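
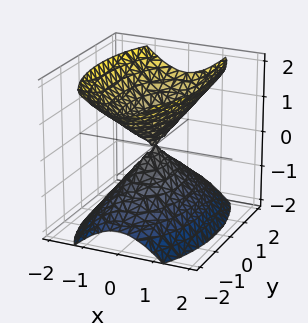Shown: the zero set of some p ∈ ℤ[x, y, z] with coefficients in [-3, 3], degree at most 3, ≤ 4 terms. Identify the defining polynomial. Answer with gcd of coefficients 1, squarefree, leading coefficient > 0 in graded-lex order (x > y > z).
3*x^2 + y^2 - 2*z^2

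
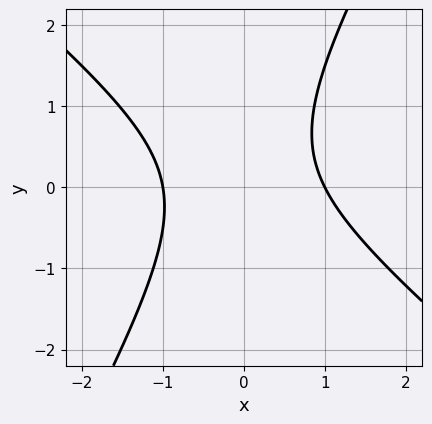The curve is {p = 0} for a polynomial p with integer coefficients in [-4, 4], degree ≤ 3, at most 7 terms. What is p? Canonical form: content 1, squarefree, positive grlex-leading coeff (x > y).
First, the degree is 2 — no degree-1 curve has this shape.
Then, reading off the gridlines: it misses every integer gridline on the y-axis; among the integer gridlines, it crosses the x-axis at x ∈ {-1, 1}.
Finally, assembling these constraints gives the stated polynomial.

3*x^2 + 2*x*y - 2*y^2 + y - 3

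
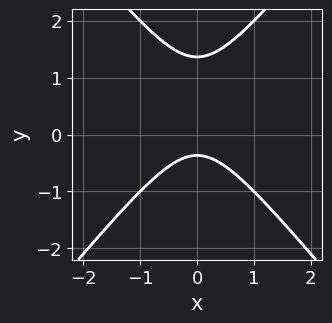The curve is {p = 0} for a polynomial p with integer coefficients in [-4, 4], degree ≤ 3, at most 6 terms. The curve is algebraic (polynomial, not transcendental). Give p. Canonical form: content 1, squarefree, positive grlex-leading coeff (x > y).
1. Degree: the shape is more complex than any degree-1 curve, so deg p = 2.
2. Symmetries: mirror symmetry x ↦ −x ⇒ only even powers of x.
3. From the axis intercepts and sections: the curve avoids every integer x-axis point in the box.
4. Fitting integer coefficients to these (and the overall shape) gives p.

3*x^2 - 2*y^2 + 2*y + 1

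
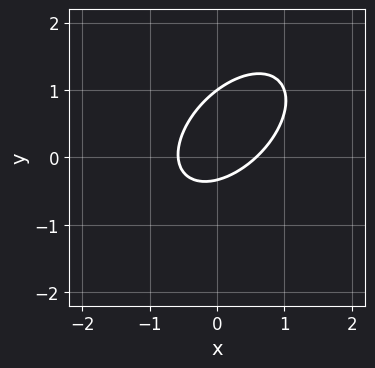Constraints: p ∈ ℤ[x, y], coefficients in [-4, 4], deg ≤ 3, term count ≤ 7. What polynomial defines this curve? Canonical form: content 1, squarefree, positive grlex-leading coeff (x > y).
The degree is 2 — the shape is more complex than any degree-1 curve.
Against the integer gridlines: it meets the y-axis at y = 1 (among the integer gridlines).
These observations pin down the coefficients.

3*x^2 - 3*x*y + 3*y^2 - 2*y - 1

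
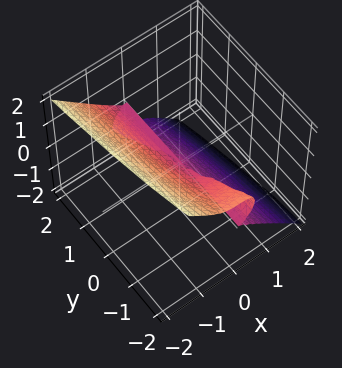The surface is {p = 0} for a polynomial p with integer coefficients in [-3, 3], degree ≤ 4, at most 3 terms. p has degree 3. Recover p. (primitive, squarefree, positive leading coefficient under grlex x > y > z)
1. Degree: no degree-2 surface has this shape, so deg p = 3.
2. Observable constraints: it meets the x-axis at x = 0 (among the integer gridlines); every point of the y-axis in the box is on the surface; it crosses the z-axis at the gridline z = 0.
3. The integer polynomial consistent with all of this is the stated p.

3*x^3 + y*z^2 + 2*z^3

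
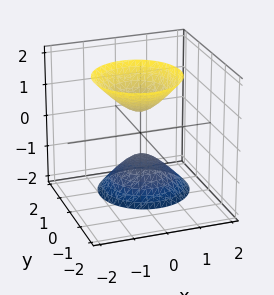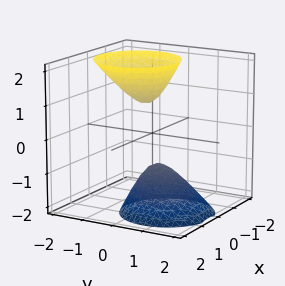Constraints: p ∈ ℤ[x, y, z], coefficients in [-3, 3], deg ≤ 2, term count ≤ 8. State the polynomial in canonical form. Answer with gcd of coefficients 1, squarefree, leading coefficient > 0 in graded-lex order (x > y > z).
3*x^2 + x*z + 3*y^2 + 2*y*z - z^2 + 1

First, I count 2 distinct pieces. Treating them together as one polynomial.
Next, degree: a generic line meets the surface in up to 2 points, so deg p = 2.
Next, observable constraints: among the integer gridlines, it crosses the z-axis at z ∈ {-1, 1}; the surface avoids every integer x-axis point in the box.
Finally, these observations pin down the coefficients.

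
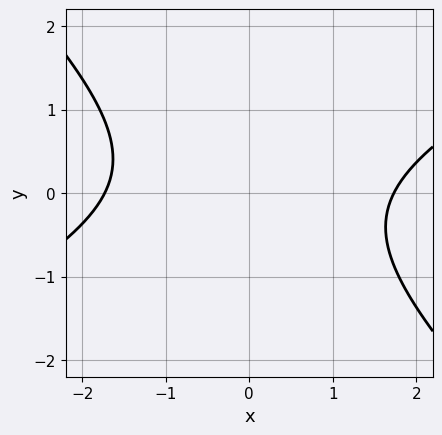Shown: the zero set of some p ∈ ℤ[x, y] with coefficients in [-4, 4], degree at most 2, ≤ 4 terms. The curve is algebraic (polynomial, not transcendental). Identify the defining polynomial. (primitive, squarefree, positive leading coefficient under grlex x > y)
x^2 - x*y - 2*y^2 - 3

1. Degree: no degree-1 curve has this shape, so deg p = 2.
2. Checking where it meets the axes: the curve avoids every integer y-axis point in the box.
3. These observations pin down the coefficients.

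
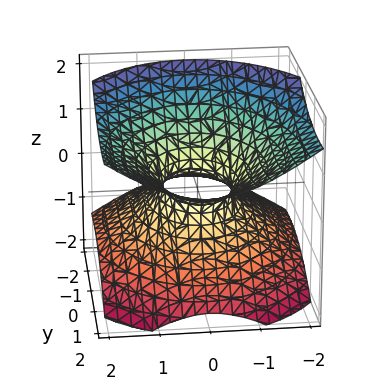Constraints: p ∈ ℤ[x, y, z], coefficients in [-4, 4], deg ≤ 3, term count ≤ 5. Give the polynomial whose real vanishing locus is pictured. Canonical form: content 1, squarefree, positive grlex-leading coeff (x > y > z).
2*x^2 + y^2 - 2*y*z - 3*z^2 - 1

1. Degree: a generic line meets the surface in up to 2 points, so deg p = 2.
2. Checking where it meets the axes: among the integer gridlines, it crosses the y-axis at y ∈ {-1, 1}; the surface avoids every integer z-axis point in the box.
3. Assembling these constraints gives the stated polynomial.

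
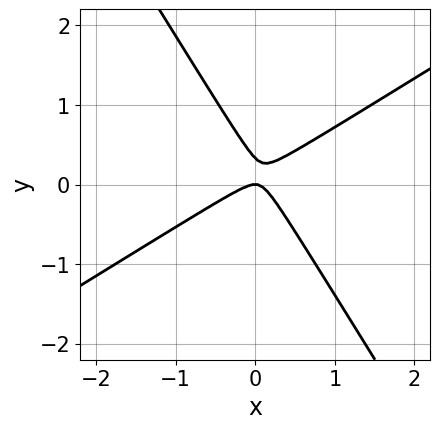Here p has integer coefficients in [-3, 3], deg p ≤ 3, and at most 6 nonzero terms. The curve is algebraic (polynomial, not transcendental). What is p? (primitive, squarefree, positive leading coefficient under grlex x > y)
3*x^2 - 3*x*y - 3*y^2 + y

1. Degree: the shape is more complex than any degree-1 curve, so deg p = 2.
2. From the visible intercepts: one y-axis crossing is at y = 0; it crosses the x-axis at the gridline x = 0.
3. The integer polynomial consistent with all of this is the stated p.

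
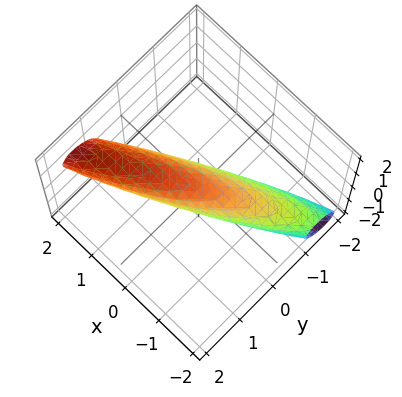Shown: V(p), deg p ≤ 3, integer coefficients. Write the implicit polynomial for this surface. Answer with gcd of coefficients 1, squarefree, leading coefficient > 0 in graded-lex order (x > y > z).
1. Degree: the shape is more complex than any degree-1 surface, so deg p = 2.
2. From the axis intercepts and sections: the x-axis gridline crossings are at x ∈ {-1, 1}.
3. The integer polynomial consistent with all of this is the stated p.

x^2 - 3*x*y + 3*y^2 - 2*y*z + 2*z^2 - 1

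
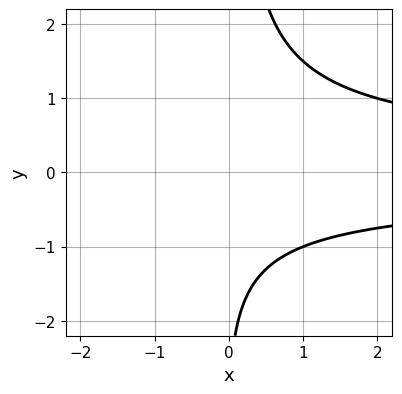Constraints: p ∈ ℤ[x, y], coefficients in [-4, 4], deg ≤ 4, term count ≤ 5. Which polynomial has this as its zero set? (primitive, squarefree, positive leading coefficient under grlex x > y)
2*x*y^2 - y - 3

The degree is 3 — a generic line meets the curve in up to 3 points.
Checking where it meets the axes: the curve avoids every integer x-axis point in the box; it misses every integer gridline on the y-axis.
Assembling these constraints gives the stated polynomial.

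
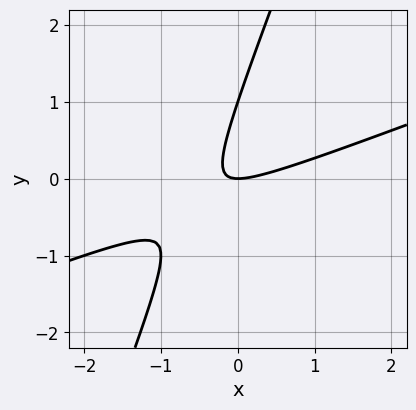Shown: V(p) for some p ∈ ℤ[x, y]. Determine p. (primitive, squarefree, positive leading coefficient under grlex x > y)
(a) Degree: no degree-1 curve has this shape, so deg p = 2.
(b) From the visible intercepts: the y-axis gridline crossings are at y ∈ {0, 1}; it meets the x-axis at x = 0 (among the integer gridlines).
(c) Together with the visible shape, these determine p as stated.

x^2 - 3*x*y + y^2 - y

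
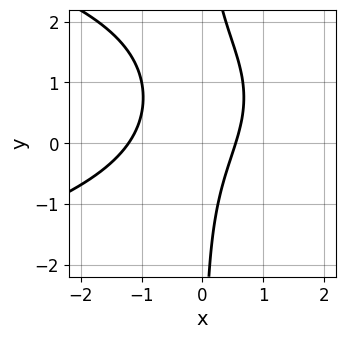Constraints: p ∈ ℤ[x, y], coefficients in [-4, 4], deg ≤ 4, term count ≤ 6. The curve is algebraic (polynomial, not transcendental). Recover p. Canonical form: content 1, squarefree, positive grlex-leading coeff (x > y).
Degree: a generic line meets the curve in up to 3 points, so deg p = 3.
Reading off the gridlines: the curve avoids every integer y-axis point in the box.
Fitting integer coefficients to these (and the overall shape) gives p.

2*x*y^2 + 3*x^2 - 3*x*y + 2*x - 2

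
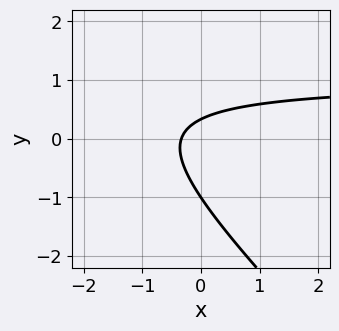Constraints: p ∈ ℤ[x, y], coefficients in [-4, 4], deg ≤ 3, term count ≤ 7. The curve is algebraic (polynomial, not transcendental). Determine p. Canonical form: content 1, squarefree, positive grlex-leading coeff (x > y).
(a) deg p = 2.
(b) Checking where it meets the axes: it crosses the y-axis at the gridline y = -1.
(c) The integer polynomial consistent with all of this is the stated p.

3*x*y + 3*y^2 - 3*x + 2*y - 1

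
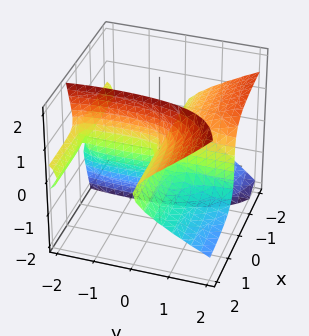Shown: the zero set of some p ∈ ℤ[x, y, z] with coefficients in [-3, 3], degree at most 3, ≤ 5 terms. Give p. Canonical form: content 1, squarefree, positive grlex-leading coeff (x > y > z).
First, deg p = 3. The shape is more complex than any degree-2 surface.
Then, from the axis intercepts and sections: every point of the x-axis in the box is on the surface; every point of the y-axis in the box is on the surface.
Finally, fitting integer coefficients to these (and the overall shape) gives p.

x*y^2 - 3*x*z^2 + z^3 + 2*x*y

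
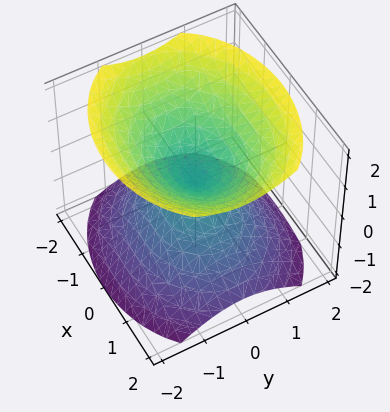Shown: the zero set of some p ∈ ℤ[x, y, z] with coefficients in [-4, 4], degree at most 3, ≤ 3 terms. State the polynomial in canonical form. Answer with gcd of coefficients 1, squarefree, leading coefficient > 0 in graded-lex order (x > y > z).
First, I count 2 distinct pieces.
Then, deg p = 2.
Next, symmetries: it's symmetric under z → −z, forcing even powers of z; the y ↦ −y reflection is a symmetry, so y appears only in even powers; mirror symmetry x ↦ −x ⇒ only even powers of x.
Next, reading off the gridlines: it crosses the x-axis at the gridline x = 0; one z-axis crossing is at z = 0; it crosses the y-axis at the gridline y = 0.
Finally, together with the visible shape, these determine p as stated.

2*x^2 + 3*y^2 - 3*z^2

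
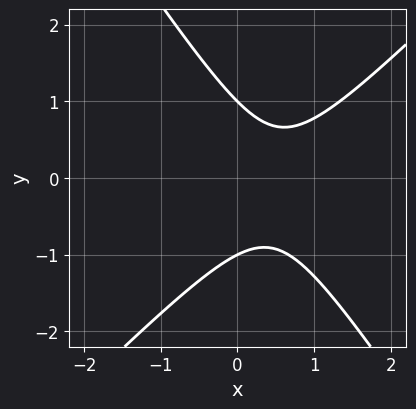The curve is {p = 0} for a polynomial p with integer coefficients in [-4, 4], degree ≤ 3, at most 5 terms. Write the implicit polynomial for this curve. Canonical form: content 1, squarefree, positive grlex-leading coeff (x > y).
3*x^2 - x*y - 2*y^2 - 3*x + 2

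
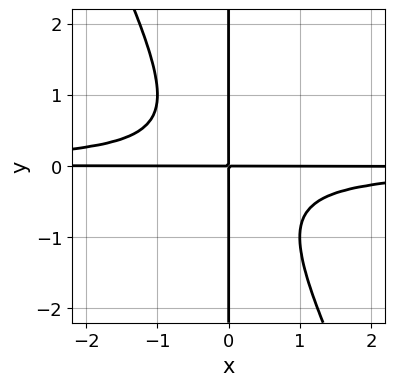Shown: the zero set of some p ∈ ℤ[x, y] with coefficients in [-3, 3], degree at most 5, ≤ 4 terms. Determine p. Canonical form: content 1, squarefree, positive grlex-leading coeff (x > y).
2*x^2*y^2 + x*y^3 + x*y

The degree is 4 — a generic line meets the curve in up to 4 points.
Checking where it meets the axes: every point of the y-axis in the box is on the curve; the visible x-axis segment lies entirely on the curve.
Together with the visible shape, these determine p as stated.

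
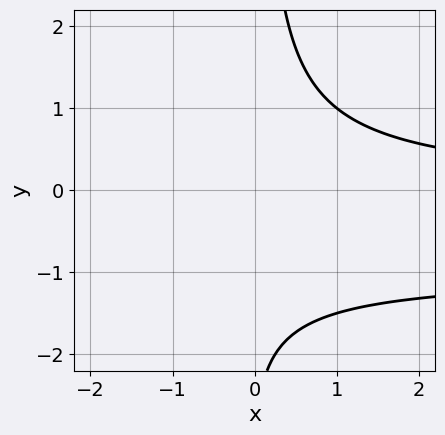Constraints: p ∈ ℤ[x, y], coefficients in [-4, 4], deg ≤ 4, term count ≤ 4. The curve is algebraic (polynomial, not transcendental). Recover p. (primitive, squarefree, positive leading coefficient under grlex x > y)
First, the degree is 3 — a generic line meets the curve in up to 3 points.
Next, against the integer gridlines: the curve avoids every integer x-axis point in the box; the curve avoids every integer y-axis point in the box.
Finally, matching integer coefficients to the picture gives p.

2*x*y^2 + 2*x*y - y - 3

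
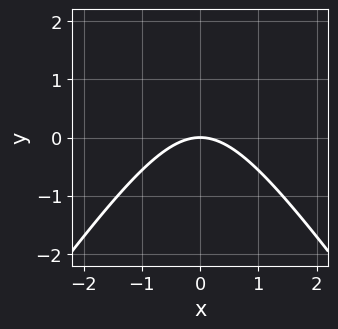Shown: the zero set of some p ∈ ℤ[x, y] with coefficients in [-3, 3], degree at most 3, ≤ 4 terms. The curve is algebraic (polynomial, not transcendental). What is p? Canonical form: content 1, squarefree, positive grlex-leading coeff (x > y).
1. The degree is 2 — a generic line meets the curve in up to 2 points.
2. Symmetries: mirror symmetry x ↦ −x ⇒ only even powers of x.
3. Against the integer gridlines: it meets the x-axis at x = 0 (among the integer gridlines); one y-axis crossing is at y = 0.
4. The integer polynomial consistent with all of this is the stated p.

2*x^2 - y^2 + 3*y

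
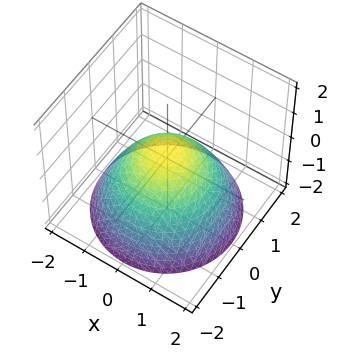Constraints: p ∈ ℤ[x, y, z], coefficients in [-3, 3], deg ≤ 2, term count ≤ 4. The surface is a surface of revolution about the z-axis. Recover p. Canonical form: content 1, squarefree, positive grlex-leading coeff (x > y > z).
2*x^2 + 2*y^2 + 3*z - 1

First, degree: no degree-1 surface has this shape, so deg p = 2.
Next, symmetries: the z-axis is an axis of rotation, so x and y enter only as x² + y².
Next, from the visible intercepts: a circular section at z = 0 has radius between 0 and 1.
Finally, together with the visible shape, these determine p as stated.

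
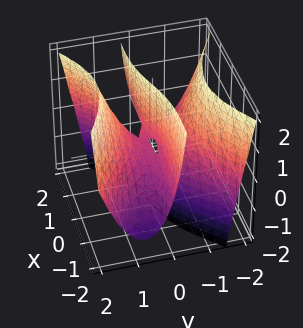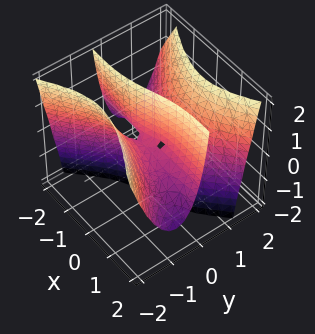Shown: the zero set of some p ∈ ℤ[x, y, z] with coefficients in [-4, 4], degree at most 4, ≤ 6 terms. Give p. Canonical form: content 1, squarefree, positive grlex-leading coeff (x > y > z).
2*x^2*y - 3*y^3 - x*z + 3*y*z

First, degree: the shape is more complex than any degree-2 surface, so deg p = 3.
Next, checking where it meets the axes: the visible z-axis segment lies entirely on the surface; one y-axis crossing is at y = 0; the visible x-axis segment lies entirely on the surface.
Finally, solving for integer coefficients yields p as stated.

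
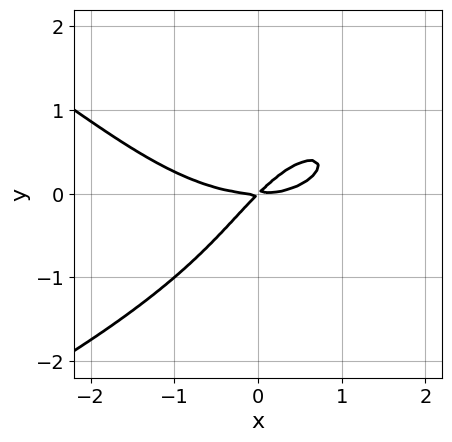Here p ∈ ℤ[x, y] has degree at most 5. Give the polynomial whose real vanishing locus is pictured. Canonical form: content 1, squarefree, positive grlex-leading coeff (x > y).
y^4 + x^3 - 3*x*y + 3*y^2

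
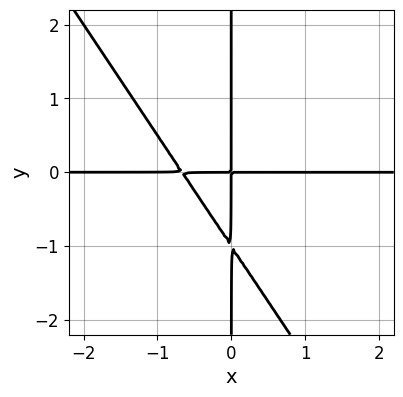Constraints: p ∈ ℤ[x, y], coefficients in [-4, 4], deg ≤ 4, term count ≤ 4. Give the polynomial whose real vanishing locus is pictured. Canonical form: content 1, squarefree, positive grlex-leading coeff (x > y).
3*x^2*y + 2*x*y^2 + 2*x*y

1. deg p = 3. The shape is more complex than any degree-2 curve.
2. From the visible intercepts: the visible y-axis segment lies entirely on the curve; every point of the x-axis in the box is on the curve.
3. The integer polynomial consistent with all of this is the stated p.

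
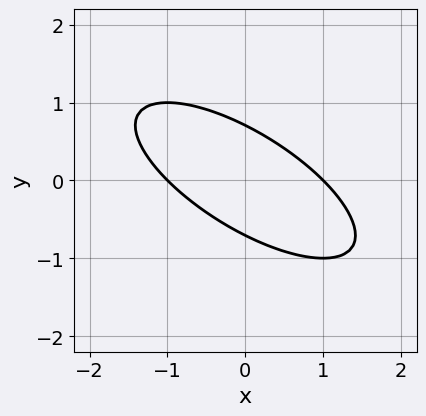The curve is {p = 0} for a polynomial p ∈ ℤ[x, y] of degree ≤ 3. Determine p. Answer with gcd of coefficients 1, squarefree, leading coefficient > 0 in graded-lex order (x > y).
1. deg p = 2.
2. Observable constraints: the x-axis gridline crossings are at x ∈ {-1, 1}.
3. Together with the visible shape, these determine p as stated.

x^2 + 2*x*y + 2*y^2 - 1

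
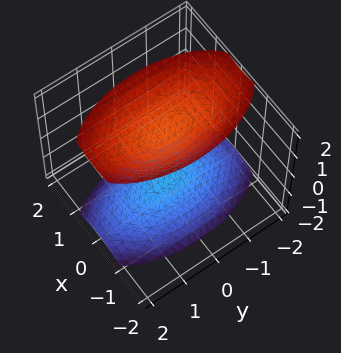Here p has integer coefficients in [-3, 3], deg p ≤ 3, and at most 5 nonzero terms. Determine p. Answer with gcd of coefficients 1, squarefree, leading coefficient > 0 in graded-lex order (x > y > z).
1. The picture has 2 separate pieces. Treating them together as one polynomial.
2. The degree is 2 — two separate bowl-shaped sheets opening away from each other; a quadric.
3. Symmetries: the z ↦ −z reflection is a symmetry, so z appears only in even powers; the y ↦ −y reflection is a symmetry, so y appears only in even powers; mirror symmetry x ↦ −x ⇒ only even powers of x.
4. From the axis intercepts and sections: it misses every integer gridline on the x-axis; the surface avoids every integer y-axis point in the box.
5. Fitting integer coefficients to these (and the overall shape) gives p.

3*x^2 + y^2 - 2*z^2 + 3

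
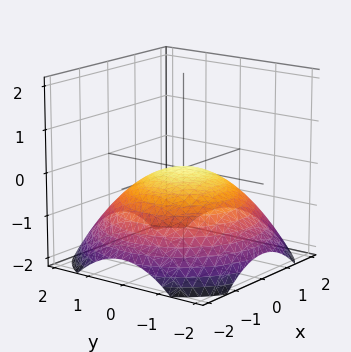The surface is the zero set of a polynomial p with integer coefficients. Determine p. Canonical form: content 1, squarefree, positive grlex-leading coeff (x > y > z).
1. The degree is 2 — a paraboloid; a quadric.
2. Symmetry: the z-axis is an axis of rotation, so x and y enter only as x² + y².
3. From the visible intercepts: it meets the z-axis at z = 0 (among the integer gridlines); it crosses the y-axis at the gridline y = 0; one x-axis crossing is at x = 0.
4. The integer polynomial consistent with all of this is the stated p.

x^2 + y^2 + 3*z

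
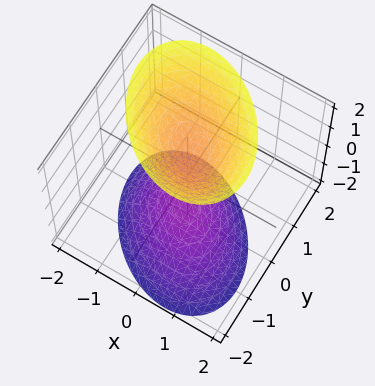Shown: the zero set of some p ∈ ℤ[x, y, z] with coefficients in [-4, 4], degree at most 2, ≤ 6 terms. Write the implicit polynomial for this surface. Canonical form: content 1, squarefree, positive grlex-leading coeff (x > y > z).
The picture has 2 separate pieces.
deg p = 2.
Against the integer gridlines: no x-intercept at any integer in the box; it misses every integer gridline on the y-axis.
These observations pin down the coefficients.

3*x^2 + 2*x*y + 3*y^2 - y*z - 2*z^2 + 2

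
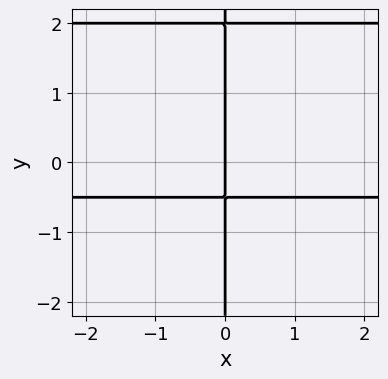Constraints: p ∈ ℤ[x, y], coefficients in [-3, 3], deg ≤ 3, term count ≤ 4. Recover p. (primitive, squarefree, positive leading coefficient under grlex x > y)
deg p = 3. No degree-2 curve has this shape.
Observable constraints: it crosses the x-axis at the gridline x = 0; the visible y-axis segment lies entirely on the curve.
Solving for integer coefficients yields p as stated.

2*x*y^2 - 3*x*y - 2*x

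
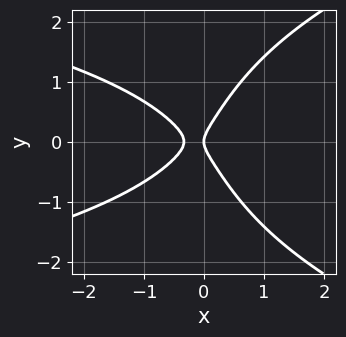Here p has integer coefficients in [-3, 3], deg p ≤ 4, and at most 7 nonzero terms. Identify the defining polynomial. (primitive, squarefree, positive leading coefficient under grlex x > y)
First, the degree is 4 — a generic line meets the curve in up to 4 points.
Next, symmetries: mirror symmetry y ↦ −y ⇒ only even powers of y.
Then, reading off the gridlines: it meets the x-axis at x = 0 (among the integer gridlines); it crosses the y-axis at the gridline y = 0.
Finally, solving for integer coefficients yields p as stated.

y^4 - 2*x*y^2 - 3*x^2 + 2*y^2 - x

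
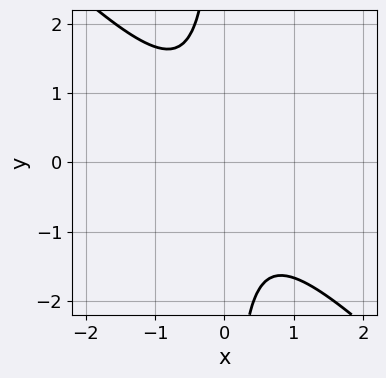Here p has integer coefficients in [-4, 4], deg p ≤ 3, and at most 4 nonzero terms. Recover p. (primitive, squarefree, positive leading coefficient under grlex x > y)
deg p = 2. The shape is more complex than any degree-1 curve.
Checking where it meets the axes: no y-intercept at any integer in the box; it misses every integer gridline on the x-axis.
Assembling these constraints gives the stated polynomial.

3*x^2 + 3*x*y + 2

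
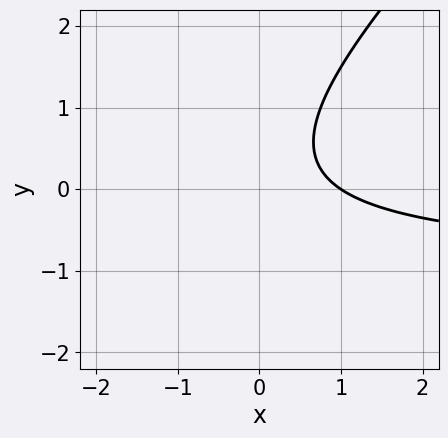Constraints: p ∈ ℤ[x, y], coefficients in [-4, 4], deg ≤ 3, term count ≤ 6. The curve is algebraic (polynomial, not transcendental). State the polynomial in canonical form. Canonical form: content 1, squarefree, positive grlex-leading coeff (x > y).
2*x*y - 2*y^2 + 2*x + y - 2

(a) The degree is 2 — no degree-1 curve has this shape.
(b) From the visible intercepts: it misses every integer gridline on the y-axis; it meets the x-axis at x = 1 (among the integer gridlines).
(c) These observations pin down the coefficients.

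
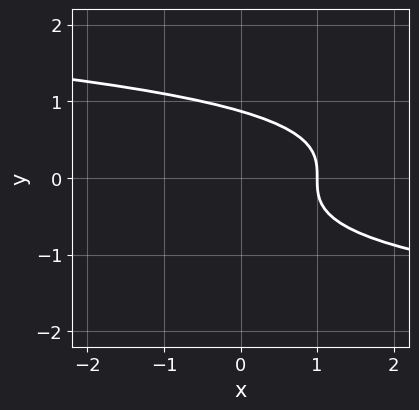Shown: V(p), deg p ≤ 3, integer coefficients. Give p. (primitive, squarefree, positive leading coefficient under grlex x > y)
(a) The degree is 3 — no degree-2 curve has this shape.
(b) From the visible intercepts: one x-axis crossing is at x = 1.
(c) Solving for integer coefficients yields p as stated.

3*y^3 + 2*x - 2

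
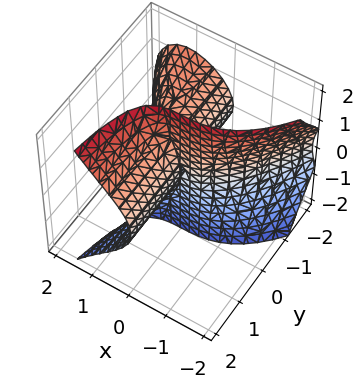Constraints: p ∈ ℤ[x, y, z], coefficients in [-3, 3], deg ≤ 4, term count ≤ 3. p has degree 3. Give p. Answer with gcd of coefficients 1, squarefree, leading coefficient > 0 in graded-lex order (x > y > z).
(a) Degree: a generic line meets the surface in up to 3 points, so deg p = 3.
(b) Against the integer gridlines: the visible y-axis segment lies entirely on the surface; it crosses the x-axis at the gridline x = 0; every point of the z-axis in the box is on the surface.
(c) Putting this together gives p.

x^3 - y*z^2 + 2*x*y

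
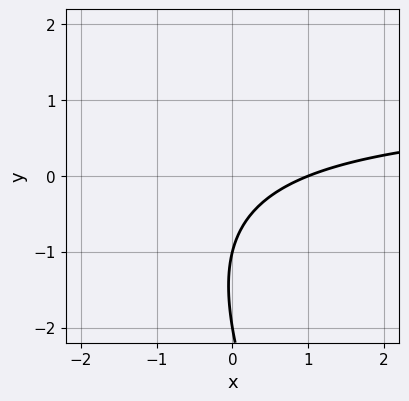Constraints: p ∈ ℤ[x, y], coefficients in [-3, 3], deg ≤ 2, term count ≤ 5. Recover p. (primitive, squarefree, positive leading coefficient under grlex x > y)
(a) Degree: a generic line meets the curve in up to 2 points, so deg p = 2.
(b) Observable constraints: it crosses the x-axis at the gridline x = 1; among the integer gridlines, it crosses the y-axis at y ∈ {-2, -1}.
(c) Together with the visible shape, these determine p as stated.

2*x*y + y^2 - 2*x + 3*y + 2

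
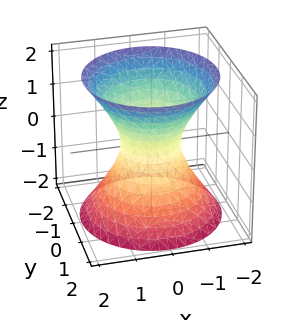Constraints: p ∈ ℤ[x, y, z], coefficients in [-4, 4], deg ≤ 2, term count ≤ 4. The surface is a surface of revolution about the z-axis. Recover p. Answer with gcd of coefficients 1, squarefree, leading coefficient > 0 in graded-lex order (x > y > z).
3*x^2 + 3*y^2 - 2*z^2 - 2

1. Degree: a generic line meets the surface in up to 2 points, so deg p = 2.
2. Symmetry: the surface is invariant under rotation about z: p = q(x² + y², z).
3. Checking where it meets the axes: a circular section at z = 2 has radius between 1 and 2; it misses every integer gridline on the z-axis.
4. These observations pin down the coefficients.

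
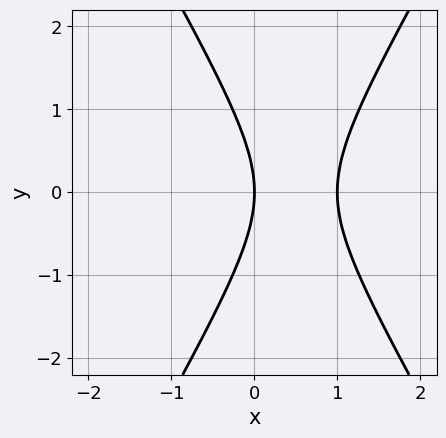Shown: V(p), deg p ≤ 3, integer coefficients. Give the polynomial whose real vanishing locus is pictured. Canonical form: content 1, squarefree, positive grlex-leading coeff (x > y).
3*x^2 - y^2 - 3*x

First, deg p = 2.
Then, symmetries: mirror symmetry y ↦ −y ⇒ only even powers of y.
Then, observable constraints: the x-axis gridline crossings are at x ∈ {0, 1}; one y-axis crossing is at y = 0.
Finally, assembling these constraints gives the stated polynomial.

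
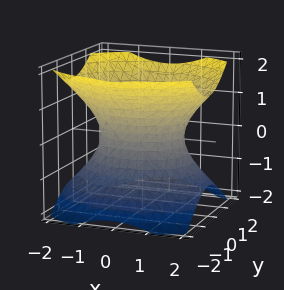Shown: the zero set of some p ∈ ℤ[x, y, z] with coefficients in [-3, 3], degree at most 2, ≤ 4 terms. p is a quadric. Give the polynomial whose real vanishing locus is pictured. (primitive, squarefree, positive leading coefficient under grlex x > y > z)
The degree is 2 — one connected sheet with a waist; a quadric.
Symmetries: mirror symmetry y ↦ −y ⇒ only even powers of y; the x ↦ −x reflection is a symmetry, so x appears only in even powers; the z ↦ −z reflection is a symmetry, so z appears only in even powers.
Against the integer gridlines: no z-intercept at any integer in the box; among the integer gridlines, it crosses the y-axis at y ∈ {-1, 1}.
Assembling these constraints gives the stated polynomial.

2*x^2 + 3*y^2 - 3*z^2 - 3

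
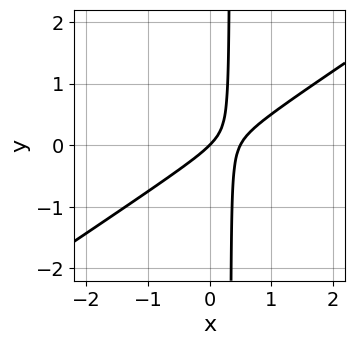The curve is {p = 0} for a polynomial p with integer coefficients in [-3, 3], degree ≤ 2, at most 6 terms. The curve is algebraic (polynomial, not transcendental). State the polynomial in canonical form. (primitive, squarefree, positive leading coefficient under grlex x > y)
2*x^2 - 3*x*y - x + y

1. deg p = 2. A generic line meets the curve in up to 2 points.
2. Against the integer gridlines: it meets the x-axis at x = 0 (among the integer gridlines); one y-axis crossing is at y = 0.
3. The integer polynomial consistent with all of this is the stated p.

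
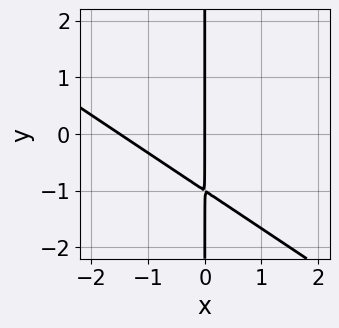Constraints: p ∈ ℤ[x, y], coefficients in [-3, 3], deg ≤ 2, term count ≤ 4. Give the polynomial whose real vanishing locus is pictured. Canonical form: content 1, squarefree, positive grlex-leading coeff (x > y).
First, the degree is 2 — the shape is more complex than any degree-1 curve.
Next, checking where it meets the axes: it meets the x-axis at x = 0 (among the integer gridlines); the visible y-axis segment lies entirely on the curve.
Finally, putting this together gives p.

2*x^2 + 3*x*y + 3*x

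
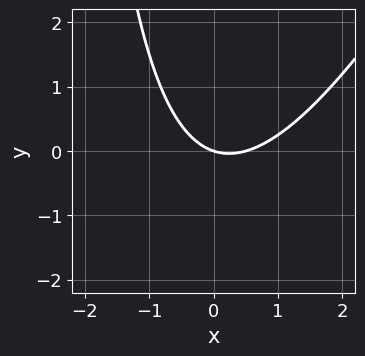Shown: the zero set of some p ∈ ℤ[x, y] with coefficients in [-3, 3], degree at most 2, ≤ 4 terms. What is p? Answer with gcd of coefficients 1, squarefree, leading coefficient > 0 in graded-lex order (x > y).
2*x^2 - x*y - x - 3*y

First, deg p = 2. A generic line meets the curve in up to 2 points.
Then, reading off the gridlines: it crosses the y-axis at the gridline y = 0; it crosses the x-axis at the gridline x = 0.
Finally, these observations pin down the coefficients.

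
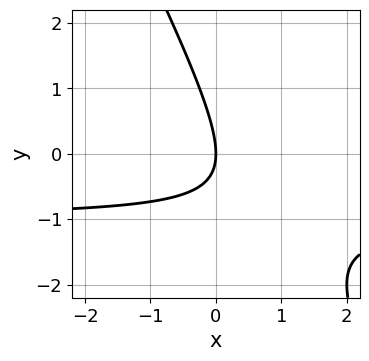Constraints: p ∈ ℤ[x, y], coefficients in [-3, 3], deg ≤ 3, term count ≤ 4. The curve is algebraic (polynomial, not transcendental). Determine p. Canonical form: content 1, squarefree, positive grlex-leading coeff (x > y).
(a) deg p = 2. The shape is more complex than any degree-1 curve.
(b) Checking where it meets the axes: it meets the y-axis at y = 0 (among the integer gridlines); it crosses the x-axis at the gridline x = 0.
(c) Matching integer coefficients to the picture gives p.

2*x*y + y^2 + 2*x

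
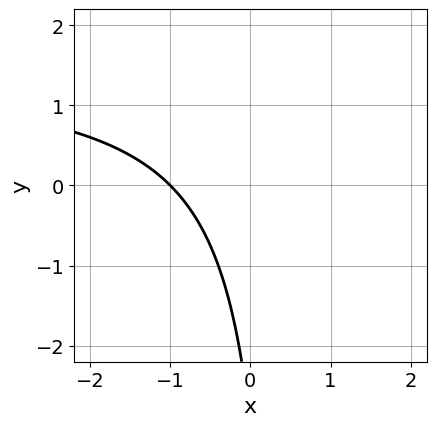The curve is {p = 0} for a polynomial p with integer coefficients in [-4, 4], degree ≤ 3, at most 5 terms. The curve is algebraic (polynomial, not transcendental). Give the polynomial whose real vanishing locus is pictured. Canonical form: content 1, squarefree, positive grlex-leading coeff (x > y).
2*x*y - 3*x - y - 3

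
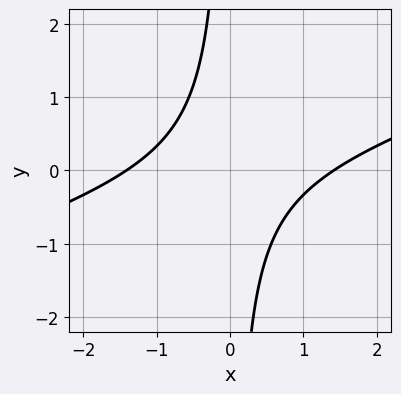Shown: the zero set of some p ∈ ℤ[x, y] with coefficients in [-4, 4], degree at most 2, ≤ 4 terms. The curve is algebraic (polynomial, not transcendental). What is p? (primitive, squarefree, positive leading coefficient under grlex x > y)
x^2 - 3*x*y - 2

Degree: a generic line meets the curve in up to 2 points, so deg p = 2.
From the axis intercepts and sections: the curve avoids every integer y-axis point in the box.
Solving for integer coefficients yields p as stated.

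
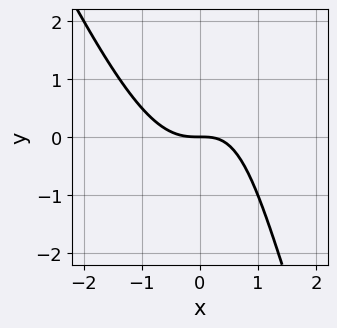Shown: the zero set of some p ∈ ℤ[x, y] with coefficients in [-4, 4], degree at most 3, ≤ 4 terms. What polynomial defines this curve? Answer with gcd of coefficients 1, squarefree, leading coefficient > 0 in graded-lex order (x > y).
First, the degree is 3 — a generic line meets the curve in up to 3 points.
Next, observable constraints: it crosses the y-axis at the gridline y = 0; it crosses the x-axis at the gridline x = 0.
Finally, assembling these constraints gives the stated polynomial.

2*x^3 + x^2*y - x*y + 2*y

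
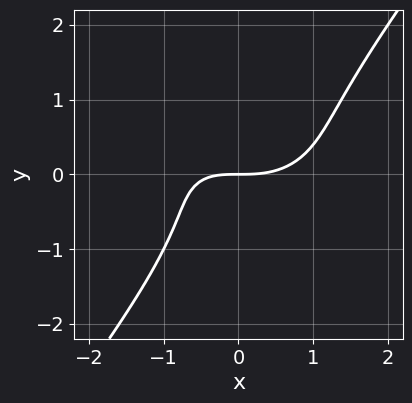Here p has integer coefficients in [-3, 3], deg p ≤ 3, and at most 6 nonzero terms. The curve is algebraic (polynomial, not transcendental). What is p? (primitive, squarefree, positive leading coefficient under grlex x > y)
The degree is 3 — a generic line meets the curve in up to 3 points.
Checking where it meets the axes: it crosses the x-axis at the gridline x = 0; one y-axis crossing is at y = 0.
Together with the visible shape, these determine p as stated.

x^3 + 2*x*y^2 - 2*y^3 - x*y - 2*y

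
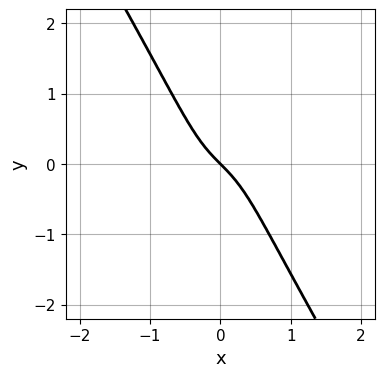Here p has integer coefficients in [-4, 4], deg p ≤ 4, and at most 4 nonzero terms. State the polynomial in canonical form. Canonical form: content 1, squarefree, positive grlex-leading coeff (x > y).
The degree is 3 — no degree-2 curve has this shape.
Against the integer gridlines: it meets the y-axis at y = 0 (among the integer gridlines); one x-axis crossing is at x = 0.
Assembling these constraints gives the stated polynomial.

3*x^3 - x*y^2 + x + y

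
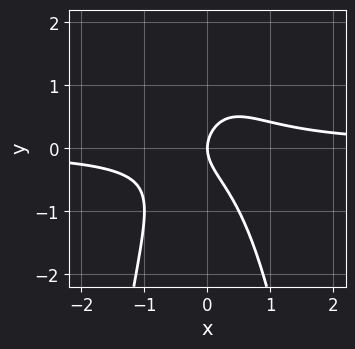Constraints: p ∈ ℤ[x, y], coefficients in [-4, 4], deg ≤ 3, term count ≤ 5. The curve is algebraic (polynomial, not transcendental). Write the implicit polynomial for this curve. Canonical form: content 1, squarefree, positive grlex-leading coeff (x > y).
2*x^2*y + y^2 - x

(a) The degree is 3 — a generic line meets the curve in up to 3 points.
(b) From the visible intercepts: it crosses the y-axis at the gridline y = 0; it meets the x-axis at x = 0 (among the integer gridlines).
(c) Solving for integer coefficients yields p as stated.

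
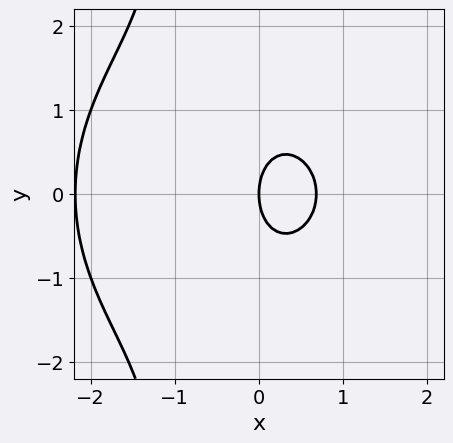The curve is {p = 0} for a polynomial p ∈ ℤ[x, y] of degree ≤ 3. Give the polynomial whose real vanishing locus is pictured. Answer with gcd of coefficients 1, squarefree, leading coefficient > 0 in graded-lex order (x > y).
First, deg p = 3. No degree-2 curve has this shape.
Then, symmetries: mirror symmetry y ↦ −y ⇒ only even powers of y.
Next, checking where it meets the axes: it meets the x-axis at x = 0 (among the integer gridlines); it meets the y-axis at y = 0 (among the integer gridlines).
Finally, solving for integer coefficients yields p as stated.

2*x^3 + 2*x*y^2 + 3*x^2 + 2*y^2 - 3*x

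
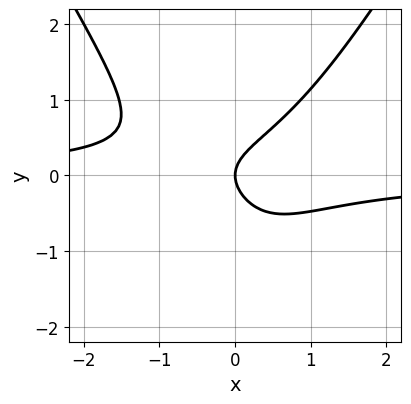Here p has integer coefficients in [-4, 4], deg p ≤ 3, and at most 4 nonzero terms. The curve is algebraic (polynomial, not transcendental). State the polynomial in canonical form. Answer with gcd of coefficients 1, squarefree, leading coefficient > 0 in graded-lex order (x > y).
3*x^2*y - y^3 - 3*y^2 + 2*x

First, deg p = 3. The shape is more complex than any degree-2 curve.
Then, from the axis intercepts and sections: one y-axis crossing is at y = 0; it meets the x-axis at x = 0 (among the integer gridlines).
Finally, solving for integer coefficients yields p as stated.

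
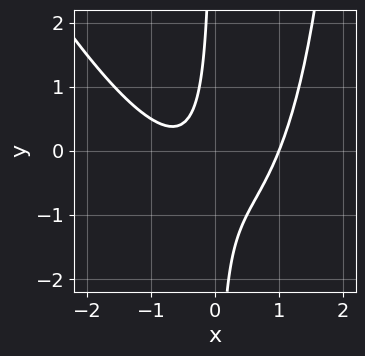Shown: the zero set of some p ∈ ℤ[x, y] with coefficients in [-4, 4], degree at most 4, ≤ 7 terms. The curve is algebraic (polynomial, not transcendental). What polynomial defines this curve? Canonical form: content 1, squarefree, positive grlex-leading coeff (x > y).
First, the degree is 3 — no degree-2 curve has this shape.
Next, from the visible intercepts: it crosses the x-axis at the gridline x = 1; no y-intercept at any integer in the box.
Finally, assembling these constraints gives the stated polynomial.

2*x^3 + x^2*y - 3*x*y - x - 1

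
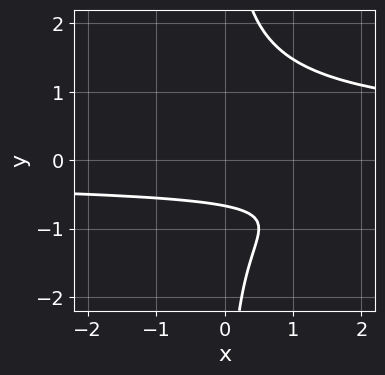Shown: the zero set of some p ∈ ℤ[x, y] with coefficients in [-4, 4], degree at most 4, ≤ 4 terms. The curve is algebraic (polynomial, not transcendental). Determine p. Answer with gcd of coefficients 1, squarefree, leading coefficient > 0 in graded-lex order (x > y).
2*x*y^3 - 3*y - 2

(a) Degree: a generic line meets the curve in up to 4 points, so deg p = 4.
(b) From the axis intercepts and sections: it misses every integer gridline on the x-axis.
(c) Fitting integer coefficients to these (and the overall shape) gives p.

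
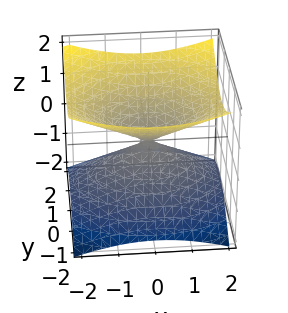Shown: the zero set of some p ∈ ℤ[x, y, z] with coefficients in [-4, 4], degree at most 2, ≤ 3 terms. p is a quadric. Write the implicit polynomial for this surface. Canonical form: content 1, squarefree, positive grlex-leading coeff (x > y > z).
Degree: two nappes meeting at a single point; a quadric, so deg p = 2.
Symmetries: mirror symmetry z ↦ −z ⇒ only even powers of z; mirror symmetry y ↦ −y ⇒ only even powers of y; the x ↦ −x reflection is a symmetry, so x appears only in even powers.
From the axis intercepts and sections: one y-axis crossing is at y = 0; it crosses the z-axis at the gridline z = 0; one x-axis crossing is at x = 0.
Putting this together gives p.

x^2 + 2*y^2 - 3*z^2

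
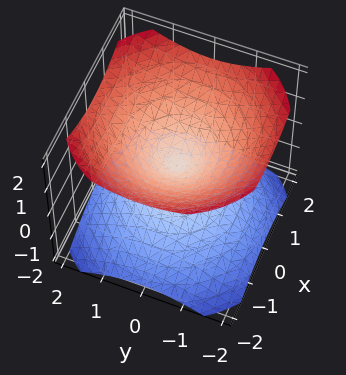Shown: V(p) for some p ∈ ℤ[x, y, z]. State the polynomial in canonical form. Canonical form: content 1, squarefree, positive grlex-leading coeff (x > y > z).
2*x^2 + 2*y^2 - 3*z^2

1. The picture has 2 separate pieces. Treating them together as one polynomial.
2. deg p = 2. Two nappes meeting at a single point; a quadric.
3. Symmetries: mirror symmetry z ↦ −z ⇒ only even powers of z; every cross-section ⟂ z is a circle, so x, y appear only via x² + y².
4. From the axis intercepts and sections: one y-axis crossing is at y = 0; it meets the z-axis at z = 0 (among the integer gridlines); a circular section at z = -1 has radius between 1 and 2.
5. Matching integer coefficients to the picture gives p.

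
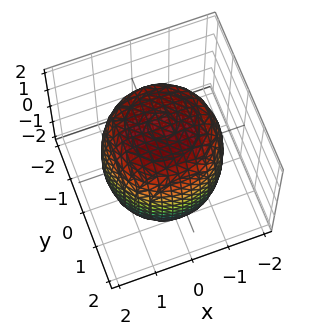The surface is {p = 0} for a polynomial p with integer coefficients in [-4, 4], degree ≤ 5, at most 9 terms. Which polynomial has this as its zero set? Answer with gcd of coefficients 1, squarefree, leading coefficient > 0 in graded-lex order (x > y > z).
1. The degree is 4 — a generic line meets the surface in up to 4 points.
2. Symmetry: every cross-section ⟂ z is a circle, so x, y appear only via x² + y².
3. Checking where it meets the axes: a circular section at z = 0 has radius between 1 and 2.
4. These observations pin down the coefficients.

x^4 + 2*x^2*y^2 + y^4 - x^2 - y^2 + z^2 - 3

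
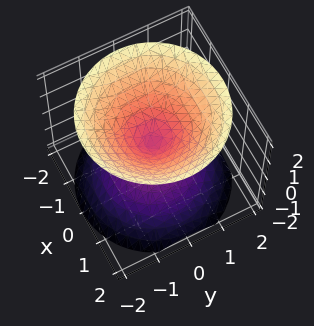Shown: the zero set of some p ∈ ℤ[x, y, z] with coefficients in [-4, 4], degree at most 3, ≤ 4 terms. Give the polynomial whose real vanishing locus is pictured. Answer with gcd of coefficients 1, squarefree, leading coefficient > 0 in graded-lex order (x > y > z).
x^2 + y^2 - z^2

1. The picture has 2 separate pieces.
2. deg p = 2.
3. Symmetry: every cross-section ⟂ z is a circle, so x, y appear only via x² + y²; mirror symmetry z ↦ −z ⇒ only even powers of z.
4. Checking where it meets the axes: one z-axis crossing is at z = 0; a circular section at z = 1 has radius exactly 1.
5. The integer polynomial consistent with all of this is the stated p.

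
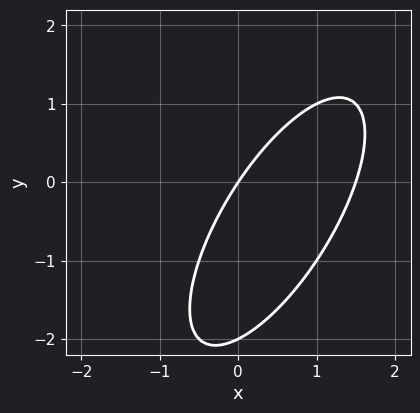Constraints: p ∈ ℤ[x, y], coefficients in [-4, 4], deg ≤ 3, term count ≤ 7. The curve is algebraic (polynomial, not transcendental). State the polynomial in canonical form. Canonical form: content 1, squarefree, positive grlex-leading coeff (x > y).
(a) deg p = 2. The shape is more complex than any degree-1 curve.
(b) Reading off the gridlines: one x-axis crossing is at x = 0; among the integer gridlines, it crosses the y-axis at y ∈ {-2, 0}.
(c) These observations pin down the coefficients.

2*x^2 - 2*x*y + y^2 - 3*x + 2*y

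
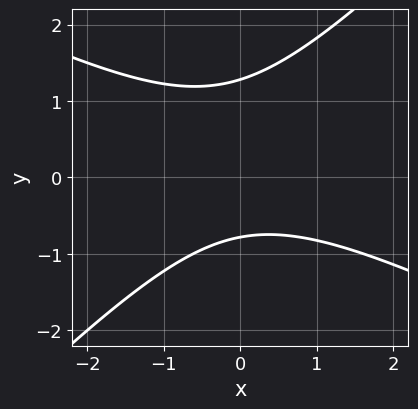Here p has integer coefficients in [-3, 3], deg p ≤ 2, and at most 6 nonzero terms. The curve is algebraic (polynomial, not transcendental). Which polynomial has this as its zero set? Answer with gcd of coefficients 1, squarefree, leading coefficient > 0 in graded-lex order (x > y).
1. Degree: the shape is more complex than any degree-1 curve, so deg p = 2.
2. Checking where it meets the axes: the curve avoids every integer x-axis point in the box.
3. These observations pin down the coefficients.

x^2 + x*y - 2*y^2 + y + 2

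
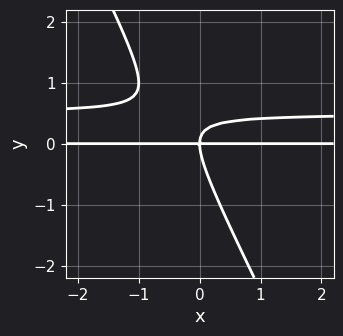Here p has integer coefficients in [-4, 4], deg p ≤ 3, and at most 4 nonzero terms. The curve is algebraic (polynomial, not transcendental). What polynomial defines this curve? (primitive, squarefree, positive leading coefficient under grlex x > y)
First, the degree is 3 — no degree-2 curve has this shape.
Then, against the integer gridlines: the visible x-axis segment lies entirely on the curve; it crosses the y-axis at the gridline y = 0.
Finally, matching integer coefficients to the picture gives p.

2*x*y^2 + y^3 - x*y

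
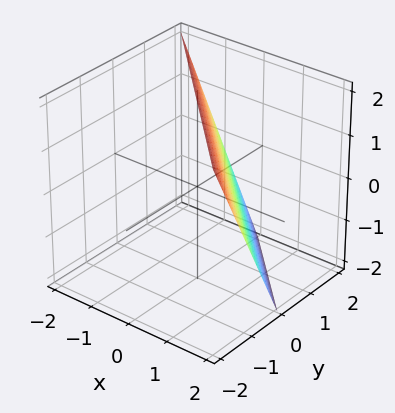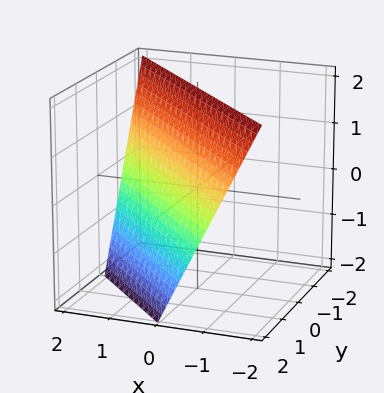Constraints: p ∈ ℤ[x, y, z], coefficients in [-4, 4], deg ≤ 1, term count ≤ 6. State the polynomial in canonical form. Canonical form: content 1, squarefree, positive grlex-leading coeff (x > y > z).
2*x + 2*y + z - 2

First, the degree is 1 — the surface is flat (a plane).
Then, observable constraints: one z-axis crossing is at z = 2; it meets the y-axis at y = 1 (among the integer gridlines).
Finally, solving for integer coefficients yields p as stated. Check: (1, 0, 0) on the x-axis lies on the surface, and p(1, 0, 0) = 0. ✓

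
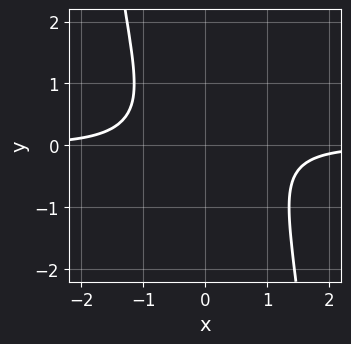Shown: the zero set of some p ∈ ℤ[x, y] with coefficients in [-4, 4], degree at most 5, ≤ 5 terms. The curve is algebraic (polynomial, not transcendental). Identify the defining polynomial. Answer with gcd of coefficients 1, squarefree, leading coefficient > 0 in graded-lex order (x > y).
2*x^3*y + 2*y^2 - y + 2

(a) deg p = 4. A generic line meets the curve in up to 4 points.
(b) From the visible intercepts: the curve avoids every integer y-axis point in the box; it misses every integer gridline on the x-axis.
(c) Putting this together gives p.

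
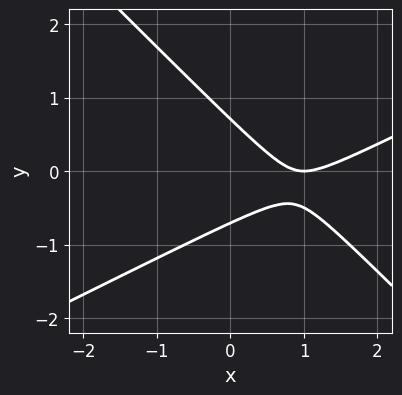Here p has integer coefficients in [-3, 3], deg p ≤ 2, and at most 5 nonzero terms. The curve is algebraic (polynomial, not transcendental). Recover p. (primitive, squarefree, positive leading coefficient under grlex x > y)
x^2 - x*y - 2*y^2 - 2*x + 1

(a) deg p = 2. No degree-1 curve has this shape.
(b) From the axis intercepts and sections: it crosses the x-axis at the gridline x = 1.
(c) Assembling these constraints gives the stated polynomial.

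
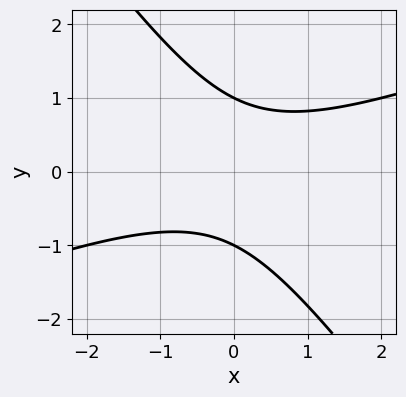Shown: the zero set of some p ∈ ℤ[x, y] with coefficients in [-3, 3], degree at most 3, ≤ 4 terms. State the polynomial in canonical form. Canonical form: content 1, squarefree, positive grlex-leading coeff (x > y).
x^2 - 2*x*y - 2*y^2 + 2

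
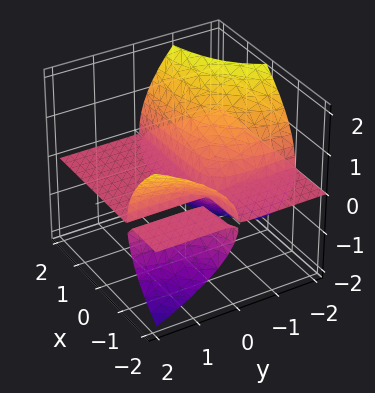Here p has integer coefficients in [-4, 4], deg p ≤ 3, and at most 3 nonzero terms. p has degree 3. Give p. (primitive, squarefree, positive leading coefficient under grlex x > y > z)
(a) There are 3 components.
(b) The degree is 3 — no degree-2 surface has this shape.
(c) From the visible intercepts: the visible x-axis segment lies entirely on the surface; every point of the y-axis in the box is on the surface.
(d) These observations pin down the coefficients.

3*x*y*z + 2*z^3 + 3*y*z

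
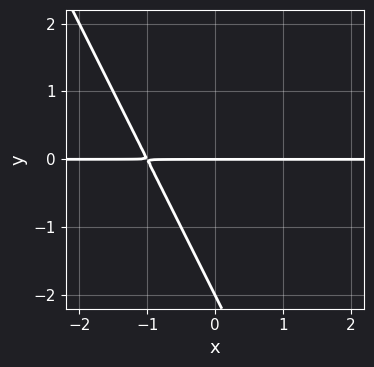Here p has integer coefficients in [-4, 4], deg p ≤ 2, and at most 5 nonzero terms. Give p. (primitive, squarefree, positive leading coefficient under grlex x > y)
(a) deg p = 2.
(b) From the axis intercepts and sections: the visible x-axis segment lies entirely on the curve; the y-axis gridline crossings are at y ∈ {-2, 0}.
(c) Fitting integer coefficients to these (and the overall shape) gives p.

2*x*y + y^2 + 2*y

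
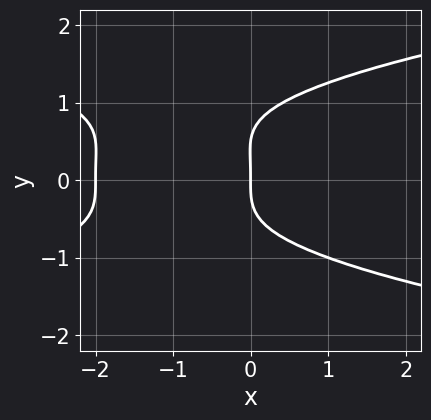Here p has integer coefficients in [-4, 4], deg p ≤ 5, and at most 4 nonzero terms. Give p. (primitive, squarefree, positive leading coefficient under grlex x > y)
1. deg p = 4. The shape is more complex than any degree-3 curve.
2. Observable constraints: among the integer gridlines, it crosses the x-axis at x ∈ {-2, 0}; it crosses the y-axis at the gridline y = 0.
3. Together with the visible shape, these determine p as stated.

2*y^4 - y^3 - x^2 - 2*x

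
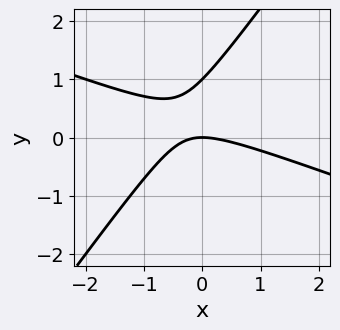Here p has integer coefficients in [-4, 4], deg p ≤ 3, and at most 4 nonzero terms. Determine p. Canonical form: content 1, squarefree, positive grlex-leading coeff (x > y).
(a) Degree: a generic line meets the curve in up to 2 points, so deg p = 2.
(b) Against the integer gridlines: the y-axis gridline crossings are at y ∈ {0, 1}; it crosses the x-axis at the gridline x = 0.
(c) Matching integer coefficients to the picture gives p.

x^2 + 2*x*y - 2*y^2 + 2*y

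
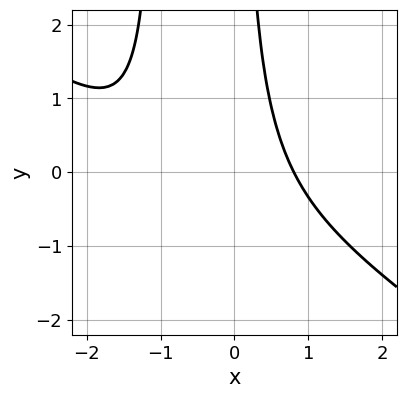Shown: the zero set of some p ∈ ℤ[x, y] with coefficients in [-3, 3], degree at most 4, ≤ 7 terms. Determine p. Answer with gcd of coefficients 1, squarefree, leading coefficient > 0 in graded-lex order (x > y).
2*x^3 + 3*x^2*y + 3*x^2 + 3*x*y - 3

1. deg p = 3.
2. Against the integer gridlines: the curve avoids every integer y-axis point in the box.
3. Assembling these constraints gives the stated polynomial.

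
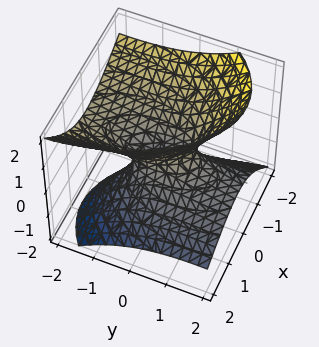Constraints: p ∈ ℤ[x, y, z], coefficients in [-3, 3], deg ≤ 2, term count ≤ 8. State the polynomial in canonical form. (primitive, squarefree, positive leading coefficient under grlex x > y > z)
First, the degree is 2 — a generic line meets the surface in up to 2 points.
Then, from the visible intercepts: the surface avoids every integer z-axis point in the box; among the integer gridlines, it crosses the y-axis at y ∈ {-1, 1}.
Finally, solving for integer coefficients yields p as stated.

3*x^2 + 2*x*z + y^2 + 3*y*z - 3*z^2 - 1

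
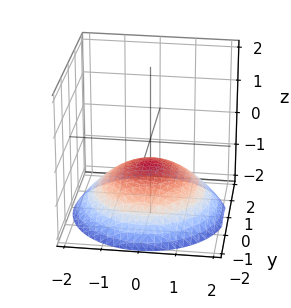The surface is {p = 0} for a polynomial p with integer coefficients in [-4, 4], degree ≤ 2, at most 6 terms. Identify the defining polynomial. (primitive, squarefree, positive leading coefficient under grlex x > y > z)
x^2 + y^2 + 3*z + 2

First, degree: the shape is more complex than any degree-1 surface, so deg p = 2.
Next, symmetries: rotational symmetry about the z-axis ⇒ p depends on x, y only through x² + y².
Next, from the axis intercepts and sections: the surface avoids every integer x-axis point in the box; a circular section at z = -1 has radius exactly 1.
Finally, solving for integer coefficients yields p as stated.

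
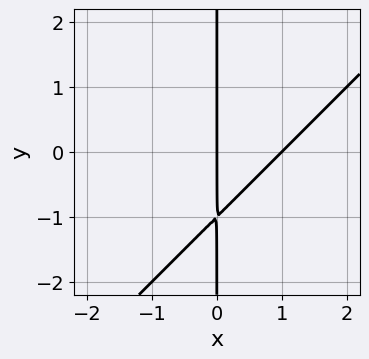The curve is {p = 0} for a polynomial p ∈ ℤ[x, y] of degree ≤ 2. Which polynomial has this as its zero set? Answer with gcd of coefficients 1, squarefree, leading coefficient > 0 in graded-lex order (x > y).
x^2 - x*y - x

1. The degree is 2 — a generic line meets the curve in up to 2 points.
2. Checking where it meets the axes: among the integer gridlines, it crosses the x-axis at x ∈ {0, 1}; the visible y-axis segment lies entirely on the curve.
3. Solving for integer coefficients yields p as stated.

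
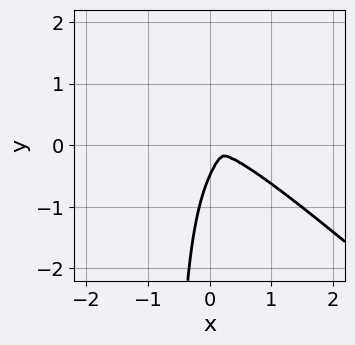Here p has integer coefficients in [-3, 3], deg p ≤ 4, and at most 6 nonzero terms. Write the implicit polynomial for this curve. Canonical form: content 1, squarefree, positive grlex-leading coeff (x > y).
2*x^4 + 3*x*y^3 - 3*x*y^2 + 2*y^3 + y^2

First, degree: a generic line meets the curve in up to 4 points, so deg p = 4.
Finally, matching integer coefficients to the picture gives p.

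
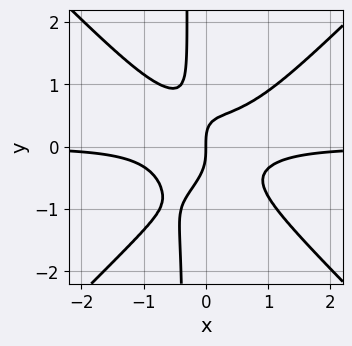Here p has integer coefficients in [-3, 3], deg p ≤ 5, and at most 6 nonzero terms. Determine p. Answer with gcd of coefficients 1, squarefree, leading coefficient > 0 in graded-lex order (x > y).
3*x^3*y - 3*x*y^3 - x*y^2 - y^3 + x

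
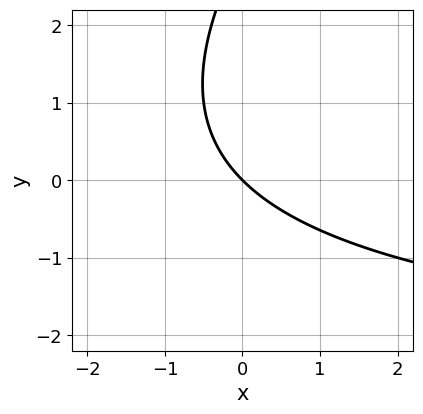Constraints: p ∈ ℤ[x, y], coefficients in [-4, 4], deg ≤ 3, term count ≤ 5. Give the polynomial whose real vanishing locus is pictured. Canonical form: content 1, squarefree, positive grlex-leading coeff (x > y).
(a) deg p = 2. A generic line meets the curve in up to 2 points.
(b) Against the integer gridlines: one y-axis crossing is at y = 0; it crosses the x-axis at the gridline x = 0.
(c) Solving for integer coefficients yields p as stated.

x*y - y^2 + 3*x + 3*y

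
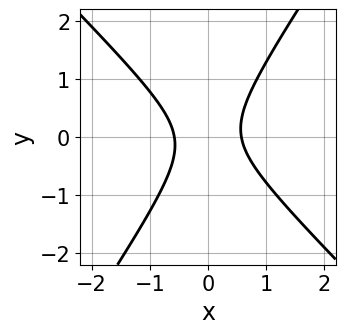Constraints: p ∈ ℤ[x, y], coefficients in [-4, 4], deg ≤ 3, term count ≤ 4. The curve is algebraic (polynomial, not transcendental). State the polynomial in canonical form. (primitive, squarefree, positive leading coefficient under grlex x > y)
3*x^2 + x*y - 2*y^2 - 1

First, deg p = 2.
Then, checking where it meets the axes: the curve avoids every integer y-axis point in the box.
Finally, these observations pin down the coefficients.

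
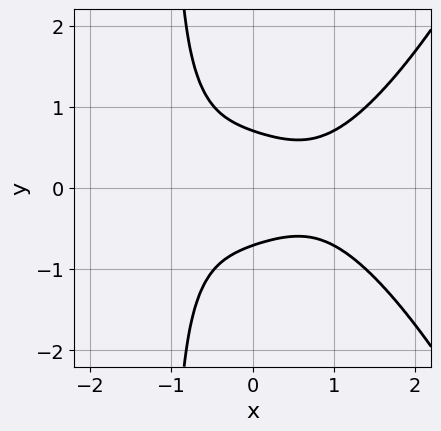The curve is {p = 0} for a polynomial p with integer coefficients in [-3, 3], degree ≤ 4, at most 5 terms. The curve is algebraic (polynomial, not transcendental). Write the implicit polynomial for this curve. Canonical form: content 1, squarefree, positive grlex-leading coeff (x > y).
Degree: a generic line meets the curve in up to 4 points, so deg p = 4.
Symmetries: mirror symmetry y ↦ −y ⇒ only even powers of y.
Reading off the gridlines: it misses every integer gridline on the x-axis.
Solving for integer coefficients yields p as stated.

x^4 - 2*x*y^2 - 2*y^2 + 1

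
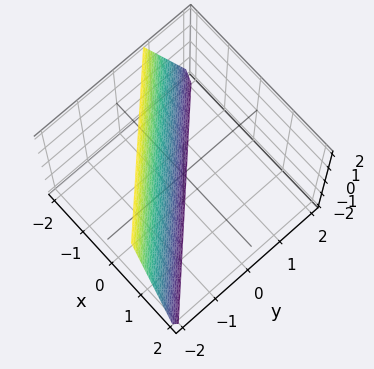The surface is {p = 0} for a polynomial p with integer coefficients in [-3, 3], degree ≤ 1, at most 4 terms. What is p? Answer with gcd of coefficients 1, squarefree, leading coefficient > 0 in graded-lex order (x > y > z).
The degree is 1 — every cross-section is a straight line — this is a plane.
From the axis intercepts and sections: one z-axis crossing is at z = -2.
Matching integer coefficients to the picture gives p.

3*x + 3*y + z + 2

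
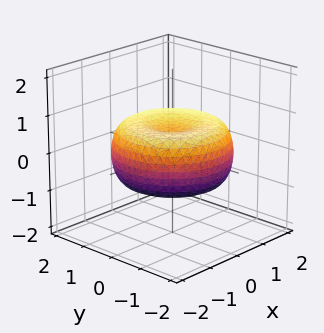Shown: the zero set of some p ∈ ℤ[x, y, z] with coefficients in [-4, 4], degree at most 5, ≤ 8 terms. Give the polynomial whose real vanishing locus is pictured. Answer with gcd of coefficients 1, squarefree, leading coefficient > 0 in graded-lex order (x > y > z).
x^4 + 2*x^2*y^2 + y^4 - 2*x^2 - 2*y^2 + 3*z^2 - 1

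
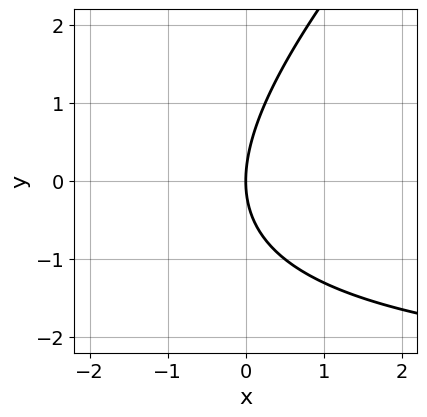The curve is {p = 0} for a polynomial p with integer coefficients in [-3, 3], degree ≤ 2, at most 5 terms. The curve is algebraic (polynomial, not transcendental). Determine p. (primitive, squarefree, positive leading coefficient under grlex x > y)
x*y - y^2 + 3*x

1. The degree is 2 — no degree-1 curve has this shape.
2. Against the integer gridlines: one y-axis crossing is at y = 0; it crosses the x-axis at the gridline x = 0.
3. The integer polynomial consistent with all of this is the stated p.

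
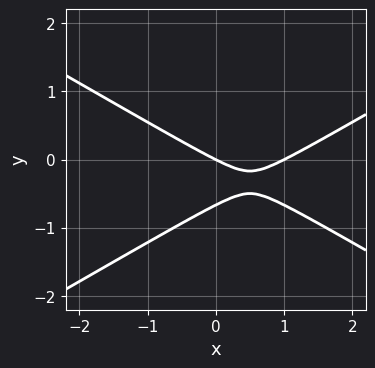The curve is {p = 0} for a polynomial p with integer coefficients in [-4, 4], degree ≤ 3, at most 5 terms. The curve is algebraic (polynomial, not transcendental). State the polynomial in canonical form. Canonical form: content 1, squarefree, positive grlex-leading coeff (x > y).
(a) The degree is 2 — no degree-1 curve has this shape.
(b) Against the integer gridlines: one y-axis crossing is at y = 0; among the integer gridlines, it crosses the x-axis at x ∈ {0, 1}.
(c) Putting this together gives p.

x^2 - 3*y^2 - x - 2*y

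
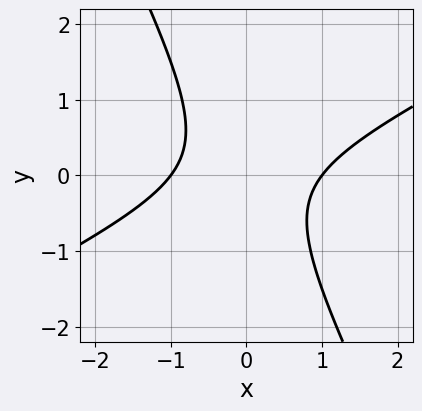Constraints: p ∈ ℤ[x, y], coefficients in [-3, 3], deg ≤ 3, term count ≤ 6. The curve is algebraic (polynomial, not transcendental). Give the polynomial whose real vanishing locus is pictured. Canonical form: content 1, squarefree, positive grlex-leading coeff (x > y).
First, degree: the shape is more complex than any degree-1 curve, so deg p = 2.
Then, reading off the gridlines: it misses every integer gridline on the y-axis; the x-axis gridline crossings are at x ∈ {-1, 1}.
Finally, these observations pin down the coefficients.

2*x^2 - 3*x*y - 2*y^2 - 2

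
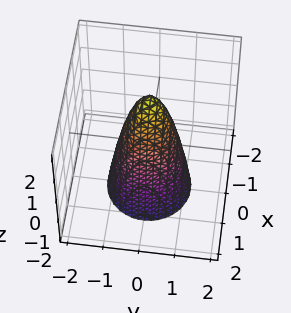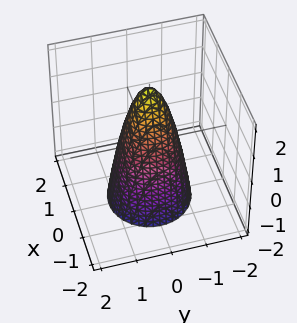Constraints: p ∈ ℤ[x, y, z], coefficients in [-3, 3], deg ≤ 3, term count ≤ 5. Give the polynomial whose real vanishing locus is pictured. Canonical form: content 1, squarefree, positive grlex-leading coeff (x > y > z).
3*x^2 + 3*y^2 + z - 2

deg p = 2. A generic line meets the surface in up to 2 points.
By symmetry, the surface is invariant under rotation about z: p = q(x² + y², z).
Observable constraints: a circular section at z = -2 has radius between 1 and 2; one z-axis crossing is at z = 2.
Fitting integer coefficients to these (and the overall shape) gives p.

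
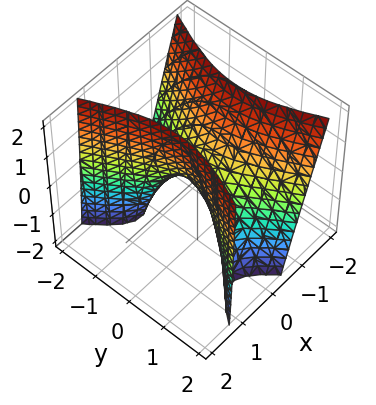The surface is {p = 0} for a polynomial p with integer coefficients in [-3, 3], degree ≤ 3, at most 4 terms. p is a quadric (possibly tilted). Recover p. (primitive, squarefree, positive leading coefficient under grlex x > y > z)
First, deg p = 2. No degree-1 surface has this shape.
Then, observable constraints: it meets the z-axis at z = 0 (among the integer gridlines); it crosses the x-axis at the gridline x = 0; it meets the y-axis at y = 0 (among the integer gridlines).
Finally, assembling these constraints gives the stated polynomial.

3*x^2 + x*z - y^2 - z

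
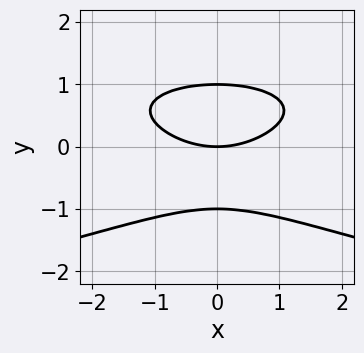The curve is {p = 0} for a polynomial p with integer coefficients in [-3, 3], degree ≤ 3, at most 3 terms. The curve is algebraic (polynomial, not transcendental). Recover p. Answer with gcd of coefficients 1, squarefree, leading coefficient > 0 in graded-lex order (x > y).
3*y^3 + x^2 - 3*y

(a) Degree: a generic line meets the curve in up to 3 points, so deg p = 3.
(b) Symmetries: mirror symmetry x ↦ −x ⇒ only even powers of x.
(c) From the axis intercepts and sections: it meets the x-axis at x = 0 (among the integer gridlines); among the integer gridlines, it crosses the y-axis at y ∈ {-1, 0, 1}.
(d) Matching integer coefficients to the picture gives p.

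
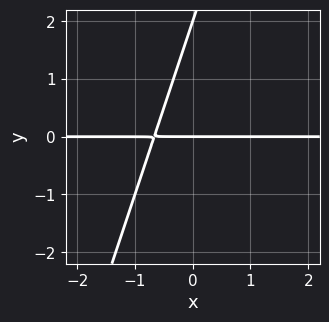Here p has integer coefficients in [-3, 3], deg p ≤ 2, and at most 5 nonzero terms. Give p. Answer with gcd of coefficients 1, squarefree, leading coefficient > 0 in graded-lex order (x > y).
First, the degree is 2 — a generic line meets the curve in up to 2 points.
Next, observable constraints: among the integer gridlines, it crosses the y-axis at y ∈ {0, 2}; every point of the x-axis in the box is on the curve.
Finally, matching integer coefficients to the picture gives p.

3*x*y - y^2 + 2*y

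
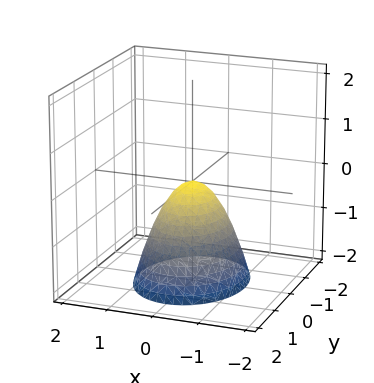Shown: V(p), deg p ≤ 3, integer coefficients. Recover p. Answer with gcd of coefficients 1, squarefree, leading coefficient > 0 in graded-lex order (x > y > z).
1. Degree: a single bowl opening along one axis; a quadric, so deg p = 2.
2. Symmetries: it's symmetric under x → −x, forcing even powers of x; mirror symmetry y ↦ −y ⇒ only even powers of y.
3. From the visible intercepts: one z-axis crossing is at z = 0; it meets the y-axis at y = 0 (among the integer gridlines).
4. Putting this together gives p.

3*x^2 + 2*y^2 + 2*z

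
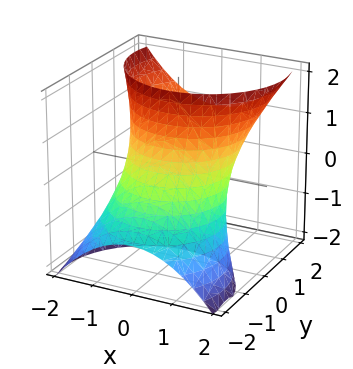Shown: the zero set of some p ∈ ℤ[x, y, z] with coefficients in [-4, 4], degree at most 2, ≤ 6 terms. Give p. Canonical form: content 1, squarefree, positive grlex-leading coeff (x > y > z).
2*x^2 + 2*y^2 - 3*y*z - 3

1. deg p = 2.
2. Checking where it meets the axes: it misses every integer gridline on the z-axis.
3. Matching integer coefficients to the picture gives p.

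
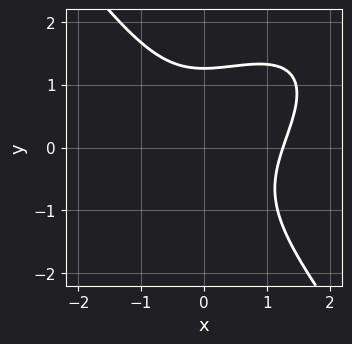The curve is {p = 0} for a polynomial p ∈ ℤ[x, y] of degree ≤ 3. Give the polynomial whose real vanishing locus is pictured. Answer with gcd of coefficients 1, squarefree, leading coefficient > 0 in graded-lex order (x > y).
x^3 - x^2*y + y^3 - 2

Degree: a generic line meets the curve in up to 3 points, so deg p = 3.
Solving for integer coefficients yields p as stated.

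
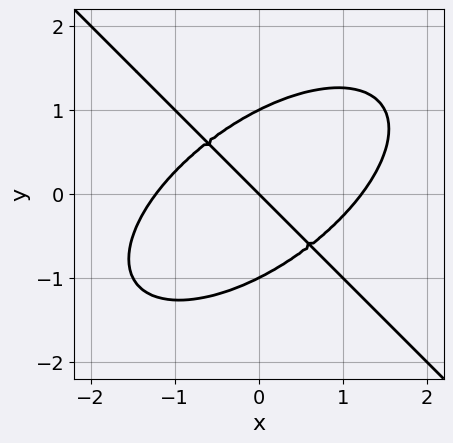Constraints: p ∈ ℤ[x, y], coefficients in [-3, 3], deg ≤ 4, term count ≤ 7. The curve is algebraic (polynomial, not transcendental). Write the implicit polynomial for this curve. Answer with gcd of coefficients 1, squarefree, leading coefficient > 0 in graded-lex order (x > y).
1. deg p = 3. The shape is more complex than any degree-2 curve.
2. Reading off the gridlines: one x-axis crossing is at x = 0; the y-axis gridline crossings are at y ∈ {-1, 0, 1}.
3. Matching integer coefficients to the picture gives p.

2*x^3 - x^2*y + 3*y^3 - 3*x - 3*y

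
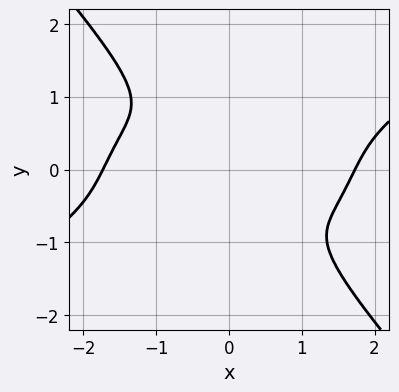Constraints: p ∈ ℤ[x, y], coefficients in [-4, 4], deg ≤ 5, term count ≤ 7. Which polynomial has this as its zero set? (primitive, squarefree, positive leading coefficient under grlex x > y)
1. Degree: the shape is more complex than any degree-3 curve, so deg p = 4.
2. Solving for integer coefficients yields p as stated.

x^4 - x^3*y - 2*x*y^3 - 3*y^4 - 3*x^2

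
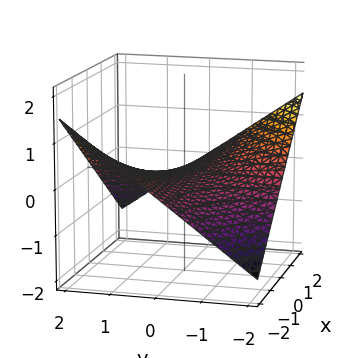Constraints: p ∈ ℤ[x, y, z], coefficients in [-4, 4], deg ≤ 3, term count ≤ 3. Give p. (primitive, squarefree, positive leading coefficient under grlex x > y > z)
x*y + 3*z

(a) deg p = 2. A hyperbolic paraboloid; a quadric.
(b) From the visible intercepts: it meets the z-axis at z = 0 (among the integer gridlines); the visible y-axis segment lies entirely on the surface; every point of the x-axis in the box is on the surface.
(c) These observations pin down the coefficients.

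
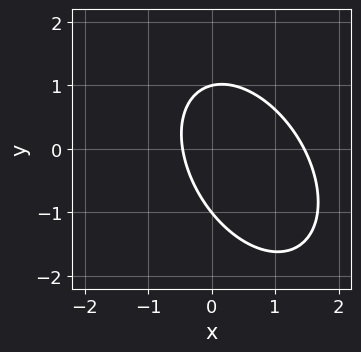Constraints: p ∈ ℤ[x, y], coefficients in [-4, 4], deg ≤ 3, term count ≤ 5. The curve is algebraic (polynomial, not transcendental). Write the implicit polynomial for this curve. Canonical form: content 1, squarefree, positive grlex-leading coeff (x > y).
3*x^2 + 2*x*y + 2*y^2 - 3*x - 2

The degree is 2 — no degree-1 curve has this shape.
Reading off the gridlines: among the integer gridlines, it crosses the y-axis at y ∈ {-1, 1}.
Fitting integer coefficients to these (and the overall shape) gives p.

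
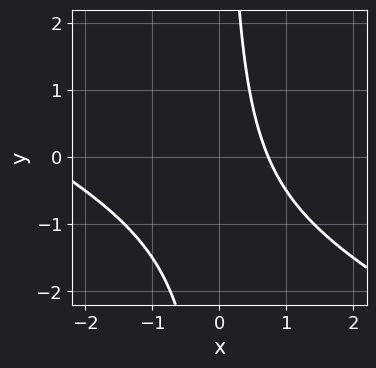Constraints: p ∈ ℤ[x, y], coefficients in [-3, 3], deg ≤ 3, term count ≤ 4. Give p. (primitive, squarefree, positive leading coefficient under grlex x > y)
1. Degree: the shape is more complex than any degree-1 curve, so deg p = 2.
2. Checking where it meets the axes: it misses every integer gridline on the y-axis.
3. Putting this together gives p.

x^2 + 2*x*y + 2*x - 2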